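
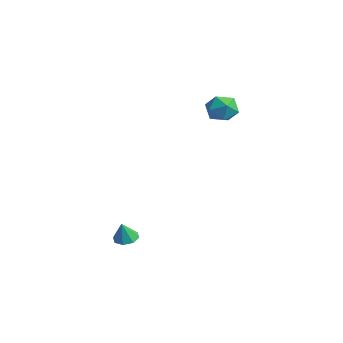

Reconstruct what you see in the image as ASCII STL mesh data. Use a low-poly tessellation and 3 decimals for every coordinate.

solid 
facet normal -0.153 0.280 -0.948
outer loop
vertex -1.361 -2.793 -3.165
vertex -1.774 -3.276 -3.241
vertex -1.821 -2.666 -3.053
endloop
endfacet
facet normal 0.345 0.681 0.645
outer loop
vertex -1.361 -2.793 -3.165
vertex -1.821 -2.666 -3.053
vertex -1.606 -3.584 -2.199
endloop
endfacet
facet normal -0.152 0.280 -0.948
outer loop
vertex -1.821 -2.666 -3.053
vertex -1.774 -3.276 -3.241
vertex -2.253 -2.896 -3.052
endloop
endfacet
facet normal -0.320 0.604 0.730
outer loop
vertex -1.821 -2.666 -3.053
vertex -2.253 -2.896 -3.052
vertex -1.606 -3.584 -2.199
endloop
endfacet
facet normal -0.153 0.279 -0.948
outer loop
vertex -2.253 -2.896 -3.052
vertex -1.774 -3.276 -3.241
vertex -2.405 -3.349 -3.161
endloop
endfacet
facet normal -0.754 0.097 0.650
outer loop
vertex -2.253 -2.896 -3.052
vertex -2.405 -3.349 -3.161
vertex -1.606 -3.584 -2.199
endloop
endfacet
facet normal -0.153 0.280 -0.948
outer loop
vertex -2.405 -3.349 -3.161
vertex -1.774 -3.276 -3.241
vertex -2.187 -3.759 -3.317
endloop
endfacet
facet normal -0.705 -0.547 0.452
outer loop
vertex -2.405 -3.349 -3.161
vertex -2.187 -3.759 -3.317
vertex -1.606 -3.584 -2.199
endloop
endfacet
facet normal -0.154 0.280 -0.948
outer loop
vertex -2.187 -3.759 -3.317
vertex -1.774 -3.276 -3.241
vertex -1.728 -3.886 -3.429
endloop
endfacet
facet normal -0.200 -0.947 0.252
outer loop
vertex -2.187 -3.759 -3.317
vertex -1.728 -3.886 -3.429
vertex -1.606 -3.584 -2.199
endloop
endfacet
facet normal -0.153 0.280 -0.948
outer loop
vertex -1.728 -3.886 -3.429
vertex -1.774 -3.276 -3.241
vertex -1.295 -3.656 -3.431
endloop
endfacet
facet normal 0.463 -0.870 0.168
outer loop
vertex -1.728 -3.886 -3.429
vertex -1.295 -3.656 -3.431
vertex -1.606 -3.584 -2.199
endloop
endfacet
facet normal -0.154 0.280 -0.948
outer loop
vertex -1.295 -3.656 -3.431
vertex -1.774 -3.276 -3.241
vertex -1.143 -3.203 -3.322
endloop
endfacet
facet normal 0.899 -0.361 0.248
outer loop
vertex -1.295 -3.656 -3.431
vertex -1.143 -3.203 -3.322
vertex -1.606 -3.584 -2.199
endloop
endfacet
facet normal -0.154 0.281 -0.947
outer loop
vertex -1.143 -3.203 -3.322
vertex -1.774 -3.276 -3.241
vertex -1.361 -2.793 -3.165
endloop
endfacet
facet normal 0.850 0.281 0.446
outer loop
vertex -1.143 -3.203 -3.322
vertex -1.361 -2.793 -3.165
vertex -1.606 -3.584 -2.199
endloop
endfacet
facet normal 0.403 0.077 0.912
outer loop
vertex -2.985 3.006 4.352
vertex -3.204 2.135 4.522
vertex -2.395 2.338 4.147
endloop
endfacet
facet normal 0.733 0.509 0.451
outer loop
vertex -2.985 3.006 4.352
vertex -2.395 2.338 4.147
vertex -2.52 3.033 3.565
endloop
endfacet
facet normal 0.245 0.953 0.177
outer loop
vertex -2.985 3.006 4.352
vertex -2.52 3.033 3.565
vertex -3.406 3.258 3.58
endloop
endfacet
facet normal -0.386 0.794 0.470
outer loop
vertex -2.985 3.006 4.352
vertex -3.406 3.258 3.58
vertex -3.829 2.703 4.171
endloop
endfacet
facet normal -0.289 0.253 0.923
outer loop
vertex -2.985 3.006 4.352
vertex -3.829 2.703 4.171
vertex -3.204 2.135 4.522
endloop
endfacet
facet normal 0.991 0.110 -0.081
outer loop
vertex -2.52 3.033 3.565
vertex -2.395 2.338 4.147
vertex -2.451 2.177 3.249
endloop
endfacet
facet normal 0.457 -0.591 0.665
outer loop
vertex -2.395 2.338 4.147
vertex -3.204 2.135 4.522
vertex -2.874 1.622 3.84
endloop
endfacet
facet normal -0.662 -0.306 0.684
outer loop
vertex -3.204 2.135 4.522
vertex -3.829 2.703 4.171
vertex -3.76 1.847 3.855
endloop
endfacet
facet normal -0.820 0.570 -0.051
outer loop
vertex -3.829 2.703 4.171
vertex -3.406 3.258 3.58
vertex -3.885 2.542 3.273
endloop
endfacet
facet normal 0.201 0.827 -0.525
outer loop
vertex -3.406 3.258 3.58
vertex -2.52 3.033 3.565
vertex -3.076 2.745 2.898
endloop
endfacet
facet normal 0.386 -0.794 -0.470
outer loop
vertex -3.295 1.874 3.068
vertex -2.451 2.177 3.249
vertex -2.874 1.622 3.84
endloop
endfacet
facet normal -0.245 -0.953 -0.177
outer loop
vertex -3.295 1.874 3.068
vertex -2.874 1.622 3.84
vertex -3.76 1.847 3.855
endloop
endfacet
facet normal -0.733 -0.509 -0.451
outer loop
vertex -3.295 1.874 3.068
vertex -3.76 1.847 3.855
vertex -3.885 2.542 3.273
endloop
endfacet
facet normal -0.403 -0.077 -0.912
outer loop
vertex -3.295 1.874 3.068
vertex -3.885 2.542 3.273
vertex -3.076 2.745 2.898
endloop
endfacet
facet normal 0.289 -0.253 -0.923
outer loop
vertex -3.295 1.874 3.068
vertex -3.076 2.745 2.898
vertex -2.451 2.177 3.249
endloop
endfacet
facet normal 0.820 -0.570 0.051
outer loop
vertex -2.874 1.622 3.84
vertex -2.451 2.177 3.249
vertex -2.395 2.338 4.147
endloop
endfacet
facet normal -0.201 -0.827 0.525
outer loop
vertex -3.76 1.847 3.855
vertex -2.874 1.622 3.84
vertex -3.204 2.135 4.522
endloop
endfacet
facet normal -0.991 -0.110 0.081
outer loop
vertex -3.885 2.542 3.273
vertex -3.76 1.847 3.855
vertex -3.829 2.703 4.171
endloop
endfacet
facet normal -0.457 0.591 -0.665
outer loop
vertex -3.076 2.745 2.898
vertex -3.885 2.542 3.273
vertex -3.406 3.258 3.58
endloop
endfacet
facet normal 0.662 0.306 -0.684
outer loop
vertex -2.451 2.177 3.249
vertex -3.076 2.745 2.898
vertex -2.52 3.033 3.565
endloop
endfacet

endsolid


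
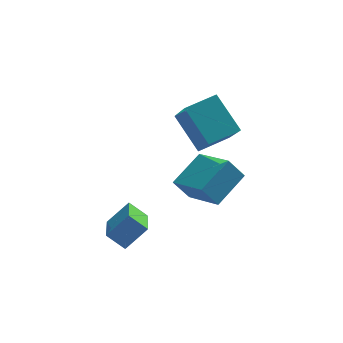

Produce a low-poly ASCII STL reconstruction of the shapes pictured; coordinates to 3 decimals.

solid 
facet normal -0.725 0.275 0.631
outer loop
vertex 0.199 -4.416 1.365
vertex 0.273 -2.904 0.79
vertex -0.584 -4.677 0.579
endloop
endfacet
facet normal -0.045 -0.934 0.355
outer loop
vertex 0.047 -4.916 0.03
vertex 0.199 -4.416 1.365
vertex -0.584 -4.677 0.579
endloop
endfacet
facet normal -0.725 0.275 0.631
outer loop
vertex -0.584 -4.677 0.579
vertex 0.273 -2.904 0.79
vertex -0.51 -3.164 0.004
endloop
endfacet
facet normal -0.687 -0.229 -0.690
outer loop
vertex -0.51 -3.164 0.004
vertex 0.047 -4.916 0.03
vertex -0.584 -4.677 0.579
endloop
endfacet
facet normal 0.687 0.229 0.690
outer loop
vertex 0.199 -4.416 1.365
vertex 0.904 -3.143 0.241
vertex 0.273 -2.904 0.79
endloop
endfacet
facet normal -0.046 -0.934 0.355
outer loop
vertex 0.83 -4.656 0.816
vertex 0.199 -4.416 1.365
vertex 0.047 -4.916 0.03
endloop
endfacet
facet normal 0.687 0.229 0.690
outer loop
vertex 0.83 -4.656 0.816
vertex 0.904 -3.143 0.241
vertex 0.199 -4.416 1.365
endloop
endfacet
facet normal 0.046 0.934 -0.354
outer loop
vertex 0.273 -2.904 0.79
vertex 0.904 -3.143 0.241
vertex -0.51 -3.164 0.004
endloop
endfacet
facet normal -0.687 -0.229 -0.690
outer loop
vertex 0.121 -3.404 -0.545
vertex 0.047 -4.916 0.03
vertex -0.51 -3.164 0.004
endloop
endfacet
facet normal 0.046 0.934 -0.356
outer loop
vertex -0.51 -3.164 0.004
vertex 0.904 -3.143 0.241
vertex 0.121 -3.404 -0.545
endloop
endfacet
facet normal 0.725 -0.276 -0.631
outer loop
vertex 0.121 -3.404 -0.545
vertex 0.83 -4.656 0.816
vertex 0.047 -4.916 0.03
endloop
endfacet
facet normal 0.725 -0.275 -0.631
outer loop
vertex 0.904 -3.143 0.241
vertex 0.83 -4.656 0.816
vertex 0.121 -3.404 -0.545
endloop
endfacet
facet normal -0.438 0.611 0.659
outer loop
vertex 2.274 -1.779 4.826
vertex 3.421 -1.26 5.108
vertex 2.025 -0.49 3.466
endloop
endfacet
facet normal -0.889 -0.402 -0.219
outer loop
vertex 2.779 -1.54 2.332
vertex 2.274 -1.779 4.826
vertex 2.025 -0.49 3.466
endloop
endfacet
facet normal -0.438 0.611 0.659
outer loop
vertex 2.025 -0.49 3.466
vertex 3.421 -1.26 5.108
vertex 3.172 0.029 3.748
endloop
endfacet
facet normal -0.132 0.682 -0.719
outer loop
vertex 3.172 0.029 3.748
vertex 2.779 -1.54 2.332
vertex 2.025 -0.49 3.466
endloop
endfacet
facet normal 0.132 -0.682 0.719
outer loop
vertex 2.274 -1.779 4.826
vertex 4.175 -2.31 3.974
vertex 3.421 -1.26 5.108
endloop
endfacet
facet normal -0.889 -0.402 -0.219
outer loop
vertex 3.028 -2.829 3.692
vertex 2.274 -1.779 4.826
vertex 2.779 -1.54 2.332
endloop
endfacet
facet normal 0.132 -0.682 0.719
outer loop
vertex 3.028 -2.829 3.692
vertex 4.175 -2.31 3.974
vertex 2.274 -1.779 4.826
endloop
endfacet
facet normal 0.889 0.402 0.219
outer loop
vertex 3.421 -1.26 5.108
vertex 4.175 -2.31 3.974
vertex 3.172 0.029 3.748
endloop
endfacet
facet normal -0.132 0.682 -0.719
outer loop
vertex 3.926 -1.021 2.614
vertex 2.779 -1.54 2.332
vertex 3.172 0.029 3.748
endloop
endfacet
facet normal 0.889 0.402 0.219
outer loop
vertex 3.172 0.029 3.748
vertex 4.175 -2.31 3.974
vertex 3.926 -1.021 2.614
endloop
endfacet
facet normal 0.438 -0.611 -0.659
outer loop
vertex 3.926 -1.021 2.614
vertex 3.028 -2.829 3.692
vertex 2.779 -1.54 2.332
endloop
endfacet
facet normal 0.438 -0.611 -0.659
outer loop
vertex 4.175 -2.31 3.974
vertex 3.028 -2.829 3.692
vertex 3.926 -1.021 2.614
endloop
endfacet
facet normal -0.571 0.008 0.821
outer loop
vertex 2.849 -2.264 0.805
vertex 3.88 -1.234 1.512
vertex 1.931 -0.898 0.153
endloop
endfacet
facet normal -0.636 -0.636 -0.437
outer loop
vertex 2.52 -0.906 -0.692
vertex 2.849 -2.264 0.805
vertex 1.931 -0.898 0.153
endloop
endfacet
facet normal -0.571 0.008 0.821
outer loop
vertex 1.931 -0.898 0.153
vertex 3.88 -1.234 1.512
vertex 2.962 0.132 0.86
endloop
endfacet
facet normal -0.518 0.772 -0.369
outer loop
vertex 2.962 0.132 0.86
vertex 2.52 -0.906 -0.692
vertex 1.931 -0.898 0.153
endloop
endfacet
facet normal 0.518 -0.772 0.369
outer loop
vertex 2.849 -2.264 0.805
vertex 4.469 -1.242 0.667
vertex 3.88 -1.234 1.512
endloop
endfacet
facet normal -0.636 -0.636 -0.437
outer loop
vertex 3.438 -2.272 -0.04
vertex 2.849 -2.264 0.805
vertex 2.52 -0.906 -0.692
endloop
endfacet
facet normal 0.518 -0.772 0.369
outer loop
vertex 3.438 -2.272 -0.04
vertex 4.469 -1.242 0.667
vertex 2.849 -2.264 0.805
endloop
endfacet
facet normal 0.636 0.636 0.437
outer loop
vertex 3.88 -1.234 1.512
vertex 4.469 -1.242 0.667
vertex 2.962 0.132 0.86
endloop
endfacet
facet normal -0.518 0.772 -0.369
outer loop
vertex 3.551 0.124 0.015
vertex 2.52 -0.906 -0.692
vertex 2.962 0.132 0.86
endloop
endfacet
facet normal 0.636 0.636 0.437
outer loop
vertex 2.962 0.132 0.86
vertex 4.469 -1.242 0.667
vertex 3.551 0.124 0.015
endloop
endfacet
facet normal 0.571 -0.008 -0.821
outer loop
vertex 3.551 0.124 0.015
vertex 3.438 -2.272 -0.04
vertex 2.52 -0.906 -0.692
endloop
endfacet
facet normal 0.571 -0.008 -0.821
outer loop
vertex 4.469 -1.242 0.667
vertex 3.438 -2.272 -0.04
vertex 3.551 0.124 0.015
endloop
endfacet

endsolid


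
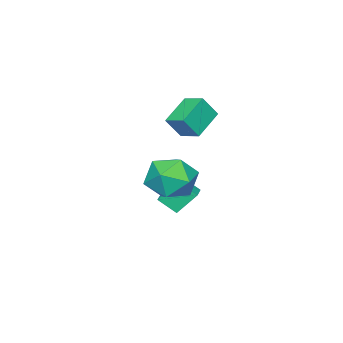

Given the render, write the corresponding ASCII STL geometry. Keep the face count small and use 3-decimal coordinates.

solid 
facet normal -0.315 0.935 -0.165
outer loop
vertex -0.324 2.504 -0.819
vertex -0.947 2.477 0.217
vertex 0.199 2.862 0.211
endloop
endfacet
facet normal 0.328 0.828 -0.455
outer loop
vertex -0.324 2.504 -0.819
vertex 0.199 2.862 0.211
vertex 0.816 2.184 -0.578
endloop
endfacet
facet normal 0.275 0.288 -0.917
outer loop
vertex -0.324 2.504 -0.819
vertex 0.816 2.184 -0.578
vertex 0.052 1.38 -1.059
endloop
endfacet
facet normal -0.401 0.061 -0.914
outer loop
vertex -0.324 2.504 -0.819
vertex 0.052 1.38 -1.059
vertex -1.038 1.562 -0.568
endloop
endfacet
facet normal -0.766 0.461 -0.448
outer loop
vertex -0.324 2.504 -0.819
vertex -1.038 1.562 -0.568
vertex -0.947 2.477 0.217
endloop
endfacet
facet normal 0.775 0.628 0.066
outer loop
vertex 0.816 2.184 -0.578
vertex 0.199 2.862 0.211
vertex 0.898 1.958 0.608
endloop
endfacet
facet normal -0.267 0.802 0.535
outer loop
vertex 0.199 2.862 0.211
vertex -0.947 2.477 0.217
vertex -0.192 2.14 1.099
endloop
endfacet
facet normal -0.997 0.034 0.075
outer loop
vertex -0.947 2.477 0.217
vertex -1.038 1.562 -0.568
vertex -0.956 1.336 0.618
endloop
endfacet
facet normal -0.407 -0.613 -0.677
outer loop
vertex -1.038 1.562 -0.568
vertex 0.052 1.38 -1.059
vertex -0.339 0.658 -0.171
endloop
endfacet
facet normal 0.688 -0.245 -0.683
outer loop
vertex 0.052 1.38 -1.059
vertex 0.816 2.184 -0.578
vertex 0.807 1.043 -0.177
endloop
endfacet
facet normal 0.401 -0.061 0.914
outer loop
vertex 0.184 1.016 0.859
vertex 0.898 1.958 0.608
vertex -0.192 2.14 1.099
endloop
endfacet
facet normal -0.275 -0.288 0.917
outer loop
vertex 0.184 1.016 0.859
vertex -0.192 2.14 1.099
vertex -0.956 1.336 0.618
endloop
endfacet
facet normal -0.328 -0.828 0.455
outer loop
vertex 0.184 1.016 0.859
vertex -0.956 1.336 0.618
vertex -0.339 0.658 -0.171
endloop
endfacet
facet normal 0.315 -0.935 0.165
outer loop
vertex 0.184 1.016 0.859
vertex -0.339 0.658 -0.171
vertex 0.807 1.043 -0.177
endloop
endfacet
facet normal 0.766 -0.461 0.448
outer loop
vertex 0.184 1.016 0.859
vertex 0.807 1.043 -0.177
vertex 0.898 1.958 0.608
endloop
endfacet
facet normal 0.407 0.613 0.677
outer loop
vertex -0.192 2.14 1.099
vertex 0.898 1.958 0.608
vertex 0.199 2.862 0.211
endloop
endfacet
facet normal -0.688 0.245 0.683
outer loop
vertex -0.956 1.336 0.618
vertex -0.192 2.14 1.099
vertex -0.947 2.477 0.217
endloop
endfacet
facet normal -0.775 -0.628 -0.066
outer loop
vertex -0.339 0.658 -0.171
vertex -0.956 1.336 0.618
vertex -1.038 1.562 -0.568
endloop
endfacet
facet normal 0.267 -0.802 -0.535
outer loop
vertex 0.807 1.043 -0.177
vertex -0.339 0.658 -0.171
vertex 0.052 1.38 -1.059
endloop
endfacet
facet normal 0.997 -0.034 -0.075
outer loop
vertex 0.898 1.958 0.608
vertex 0.807 1.043 -0.177
vertex 0.816 2.184 -0.578
endloop
endfacet
facet normal -0.483 0.303 -0.821
outer loop
vertex -3.794 0.427 2.01
vertex -3.658 1.447 2.306
vertex -2.417 0.473 1.217
endloop
endfacet
facet normal -0.127 -0.953 -0.276
outer loop
vertex -1.842 0.113 2.194
vertex -3.794 0.427 2.01
vertex -2.417 0.473 1.217
endloop
endfacet
facet normal -0.484 0.302 -0.821
outer loop
vertex -2.417 0.473 1.217
vertex -3.658 1.447 2.306
vertex -2.281 1.493 1.512
endloop
endfacet
facet normal 0.866 0.029 -0.499
outer loop
vertex -2.281 1.493 1.512
vertex -1.842 0.113 2.194
vertex -2.417 0.473 1.217
endloop
endfacet
facet normal -0.866 -0.029 0.499
outer loop
vertex -3.794 0.427 2.01
vertex -3.083 1.087 3.283
vertex -3.658 1.447 2.306
endloop
endfacet
facet normal -0.127 -0.953 -0.276
outer loop
vertex -3.219 0.067 2.988
vertex -3.794 0.427 2.01
vertex -1.842 0.113 2.194
endloop
endfacet
facet normal -0.866 -0.029 0.499
outer loop
vertex -3.219 0.067 2.988
vertex -3.083 1.087 3.283
vertex -3.794 0.427 2.01
endloop
endfacet
facet normal 0.127 0.953 0.276
outer loop
vertex -3.658 1.447 2.306
vertex -3.083 1.087 3.283
vertex -2.281 1.493 1.512
endloop
endfacet
facet normal 0.866 0.029 -0.499
outer loop
vertex -1.706 1.133 2.49
vertex -1.842 0.113 2.194
vertex -2.281 1.493 1.512
endloop
endfacet
facet normal 0.127 0.953 0.276
outer loop
vertex -2.281 1.493 1.512
vertex -3.083 1.087 3.283
vertex -1.706 1.133 2.49
endloop
endfacet
facet normal 0.484 -0.303 0.821
outer loop
vertex -1.706 1.133 2.49
vertex -3.219 0.067 2.988
vertex -1.842 0.113 2.194
endloop
endfacet
facet normal 0.483 -0.302 0.822
outer loop
vertex -3.083 1.087 3.283
vertex -3.219 0.067 2.988
vertex -1.706 1.133 2.49
endloop
endfacet
facet normal -0.852 -0.490 -0.186
outer loop
vertex -3.034 -1.038 -2.85
vertex -3.622 -0.398 -1.844
vertex -3.335 -0.261 -3.521
endloop
endfacet
facet normal 0.443 -0.482 -0.756
outer loop
vertex -2.398 0.278 -3.316
vertex -3.034 -1.038 -2.85
vertex -3.335 -0.261 -3.521
endloop
endfacet
facet normal -0.852 -0.490 -0.186
outer loop
vertex -3.335 -0.261 -3.521
vertex -3.622 -0.398 -1.844
vertex -3.923 0.38 -2.514
endloop
endfacet
facet normal -0.281 0.727 -0.627
outer loop
vertex -3.923 0.38 -2.514
vertex -2.398 0.278 -3.316
vertex -3.335 -0.261 -3.521
endloop
endfacet
facet normal 0.281 -0.727 0.627
outer loop
vertex -3.034 -1.038 -2.85
vertex -2.685 0.141 -1.639
vertex -3.622 -0.398 -1.844
endloop
endfacet
facet normal 0.441 -0.481 -0.757
outer loop
vertex -2.097 -0.5 -2.646
vertex -3.034 -1.038 -2.85
vertex -2.398 0.278 -3.316
endloop
endfacet
facet normal 0.281 -0.727 0.627
outer loop
vertex -2.097 -0.5 -2.646
vertex -2.685 0.141 -1.639
vertex -3.034 -1.038 -2.85
endloop
endfacet
facet normal -0.442 0.481 0.757
outer loop
vertex -3.622 -0.398 -1.844
vertex -2.685 0.141 -1.639
vertex -3.923 0.38 -2.514
endloop
endfacet
facet normal -0.281 0.727 -0.627
outer loop
vertex -2.986 0.918 -2.31
vertex -2.398 0.278 -3.316
vertex -3.923 0.38 -2.514
endloop
endfacet
facet normal -0.442 0.482 0.757
outer loop
vertex -3.923 0.38 -2.514
vertex -2.685 0.141 -1.639
vertex -2.986 0.918 -2.31
endloop
endfacet
facet normal 0.852 0.490 0.186
outer loop
vertex -2.986 0.918 -2.31
vertex -2.097 -0.5 -2.646
vertex -2.398 0.278 -3.316
endloop
endfacet
facet normal 0.852 0.490 0.185
outer loop
vertex -2.685 0.141 -1.639
vertex -2.097 -0.5 -2.646
vertex -2.986 0.918 -2.31
endloop
endfacet

endsolid


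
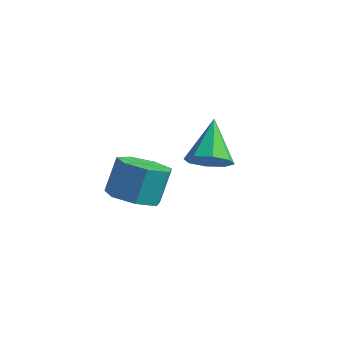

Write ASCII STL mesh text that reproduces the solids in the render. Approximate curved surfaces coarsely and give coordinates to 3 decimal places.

solid 
facet normal 0.001 -0.459 -0.889
outer loop
vertex 0.51 2.222 -4.525
vertex -0.579 2.201 -4.515
vertex 0.082 2.971 -4.912
endloop
endfacet
facet normal 0.892 0.403 -0.207
outer loop
vertex 0.51 2.222 -4.525
vertex 0.082 2.971 -4.912
vertex 0.509 2.96 -3.094
endloop
endfacet
facet normal 0.892 0.403 -0.207
outer loop
vertex 0.509 2.96 -3.094
vertex 0.082 2.971 -4.912
vertex 0.081 3.709 -3.481
endloop
endfacet
facet normal -0.001 0.458 0.889
outer loop
vertex 0.509 2.96 -3.094
vertex 0.081 3.709 -3.481
vertex -0.581 2.939 -3.085
endloop
endfacet
facet normal 0.000 -0.458 -0.889
outer loop
vertex 0.082 2.971 -4.912
vertex -0.579 2.201 -4.515
vertex -0.844 3.141 -5.0
endloop
endfacet
facet normal 0.202 0.870 -0.449
outer loop
vertex 0.082 2.971 -4.912
vertex -0.844 3.141 -5.0
vertex 0.081 3.709 -3.481
endloop
endfacet
facet normal 0.202 0.870 -0.449
outer loop
vertex 0.081 3.709 -3.481
vertex -0.844 3.141 -5.0
vertex -0.845 3.879 -3.569
endloop
endfacet
facet normal -0.000 0.458 0.889
outer loop
vertex 0.081 3.709 -3.481
vertex -0.845 3.879 -3.569
vertex -0.581 2.939 -3.085
endloop
endfacet
facet normal 0.001 -0.458 -0.889
outer loop
vertex -0.844 3.141 -5.0
vertex -0.579 2.201 -4.515
vertex -1.571 2.603 -4.723
endloop
endfacet
facet normal -0.640 0.683 -0.353
outer loop
vertex -0.844 3.141 -5.0
vertex -1.571 2.603 -4.723
vertex -0.845 3.879 -3.569
endloop
endfacet
facet normal -0.640 0.683 -0.353
outer loop
vertex -0.845 3.879 -3.569
vertex -1.571 2.603 -4.723
vertex -1.572 3.341 -3.292
endloop
endfacet
facet normal -0.000 0.458 0.889
outer loop
vertex -0.845 3.879 -3.569
vertex -1.572 3.341 -3.292
vertex -0.581 2.939 -3.085
endloop
endfacet
facet normal 0.001 -0.458 -0.889
outer loop
vertex -1.571 2.603 -4.723
vertex -0.579 2.201 -4.515
vertex -1.551 1.762 -4.29
endloop
endfacet
facet normal -1.000 -0.019 0.009
outer loop
vertex -1.571 2.603 -4.723
vertex -1.551 1.762 -4.29
vertex -1.572 3.341 -3.292
endloop
endfacet
facet normal -1.000 -0.019 0.009
outer loop
vertex -1.572 3.341 -3.292
vertex -1.551 1.762 -4.29
vertex -1.552 2.5 -2.859
endloop
endfacet
facet normal -0.000 0.458 0.889
outer loop
vertex -1.572 3.341 -3.292
vertex -1.552 2.5 -2.859
vertex -0.581 2.939 -3.085
endloop
endfacet
facet normal 0.001 -0.458 -0.889
outer loop
vertex -1.551 1.762 -4.29
vertex -0.579 2.201 -4.515
vertex -0.8 1.252 -4.026
endloop
endfacet
facet normal -0.607 -0.706 0.364
outer loop
vertex -1.551 1.762 -4.29
vertex -0.8 1.252 -4.026
vertex -1.552 2.5 -2.859
endloop
endfacet
facet normal -0.607 -0.706 0.364
outer loop
vertex -1.552 2.5 -2.859
vertex -0.8 1.252 -4.026
vertex -0.801 1.99 -2.595
endloop
endfacet
facet normal -0.001 0.459 0.888
outer loop
vertex -1.552 2.5 -2.859
vertex -0.801 1.99 -2.595
vertex -0.581 2.939 -3.085
endloop
endfacet
facet normal 0.001 -0.458 -0.889
outer loop
vertex -0.8 1.252 -4.026
vertex -0.579 2.201 -4.515
vertex 0.118 1.457 -4.131
endloop
endfacet
facet normal 0.243 -0.862 0.445
outer loop
vertex -0.8 1.252 -4.026
vertex 0.118 1.457 -4.131
vertex -0.801 1.99 -2.595
endloop
endfacet
facet normal 0.243 -0.862 0.445
outer loop
vertex -0.801 1.99 -2.595
vertex 0.118 1.457 -4.131
vertex 0.117 2.195 -2.7
endloop
endfacet
facet normal -0.001 0.459 0.888
outer loop
vertex -0.801 1.99 -2.595
vertex 0.117 2.195 -2.7
vertex -0.581 2.939 -3.085
endloop
endfacet
facet normal 0.001 -0.458 -0.889
outer loop
vertex 0.118 1.457 -4.131
vertex -0.579 2.201 -4.515
vertex 0.51 2.222 -4.525
endloop
endfacet
facet normal 0.910 -0.368 0.191
outer loop
vertex 0.118 1.457 -4.131
vertex 0.51 2.222 -4.525
vertex 0.117 2.195 -2.7
endloop
endfacet
facet normal 0.910 -0.368 0.191
outer loop
vertex 0.117 2.195 -2.7
vertex 0.51 2.222 -4.525
vertex 0.509 2.96 -3.094
endloop
endfacet
facet normal -0.001 0.458 0.889
outer loop
vertex 0.117 2.195 -2.7
vertex 0.509 2.96 -3.094
vertex -0.581 2.939 -3.085
endloop
endfacet
facet normal 0.363 -0.651 -0.667
outer loop
vertex 4.028 0.773 0.336
vertex 3.585 1.182 -0.304
vertex 4.386 1.266 0.05
endloop
endfacet
facet normal 0.561 0.071 0.825
outer loop
vertex 4.028 0.773 0.336
vertex 4.386 1.266 0.05
vertex 2.895 2.418 0.964
endloop
endfacet
facet normal 0.363 -0.649 -0.668
outer loop
vertex 4.386 1.266 0.05
vertex 3.585 1.182 -0.304
vertex 4.275 1.711 -0.443
endloop
endfacet
facet normal 0.700 0.601 0.385
outer loop
vertex 4.386 1.266 0.05
vertex 4.275 1.711 -0.443
vertex 2.895 2.418 0.964
endloop
endfacet
facet normal 0.363 -0.649 -0.668
outer loop
vertex 4.275 1.711 -0.443
vertex 3.585 1.182 -0.304
vertex 3.759 1.846 -0.855
endloop
endfacet
facet normal 0.346 0.930 -0.128
outer loop
vertex 4.275 1.711 -0.443
vertex 3.759 1.846 -0.855
vertex 2.895 2.418 0.964
endloop
endfacet
facet normal 0.364 -0.649 -0.668
outer loop
vertex 3.759 1.846 -0.855
vertex 3.585 1.182 -0.304
vertex 3.142 1.592 -0.944
endloop
endfacet
facet normal -0.296 0.862 -0.412
outer loop
vertex 3.759 1.846 -0.855
vertex 3.142 1.592 -0.944
vertex 2.895 2.418 0.964
endloop
endfacet
facet normal 0.363 -0.650 -0.668
outer loop
vertex 3.142 1.592 -0.944
vertex 3.585 1.182 -0.304
vertex 2.784 1.098 -0.658
endloop
endfacet
facet normal -0.847 0.440 -0.300
outer loop
vertex 3.142 1.592 -0.944
vertex 2.784 1.098 -0.658
vertex 2.895 2.418 0.964
endloop
endfacet
facet normal 0.363 -0.650 -0.667
outer loop
vertex 2.784 1.098 -0.658
vertex 3.585 1.182 -0.304
vertex 2.895 0.654 -0.165
endloop
endfacet
facet normal -0.986 -0.090 0.141
outer loop
vertex 2.784 1.098 -0.658
vertex 2.895 0.654 -0.165
vertex 2.895 2.418 0.964
endloop
endfacet
facet normal 0.363 -0.650 -0.668
outer loop
vertex 2.895 0.654 -0.165
vertex 3.585 1.182 -0.304
vertex 3.411 0.519 0.247
endloop
endfacet
facet normal -0.631 -0.418 0.653
outer loop
vertex 2.895 0.654 -0.165
vertex 3.411 0.519 0.247
vertex 2.895 2.418 0.964
endloop
endfacet
facet normal 0.364 -0.650 -0.667
outer loop
vertex 3.411 0.519 0.247
vertex 3.585 1.182 -0.304
vertex 4.028 0.773 0.336
endloop
endfacet
facet normal 0.009 -0.351 0.936
outer loop
vertex 3.411 0.519 0.247
vertex 4.028 0.773 0.336
vertex 2.895 2.418 0.964
endloop
endfacet

endsolid


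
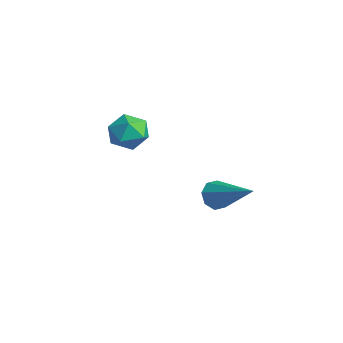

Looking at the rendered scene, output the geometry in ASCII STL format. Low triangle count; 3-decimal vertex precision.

solid 
facet normal -0.828 -0.272 -0.490
outer loop
vertex -1.779 -0.572 -1.349
vertex -1.987 -0.777 -0.883
vertex -2.001 -0.287 -1.132
endloop
endfacet
facet normal 0.415 0.733 -0.538
outer loop
vertex -1.779 -0.572 -1.349
vertex -2.001 -0.287 -1.132
vertex -0.553 -0.303 -0.037
endloop
endfacet
facet normal -0.828 -0.273 -0.490
outer loop
vertex -2.001 -0.287 -1.132
vertex -1.987 -0.777 -0.883
vertex -2.215 -0.29 -0.769
endloop
endfacet
facet normal 0.003 1.000 0.010
outer loop
vertex -2.001 -0.287 -1.132
vertex -2.215 -0.29 -0.769
vertex -0.553 -0.303 -0.037
endloop
endfacet
facet normal -0.829 -0.274 -0.488
outer loop
vertex -2.215 -0.29 -0.769
vertex -1.987 -0.777 -0.883
vertex -2.294 -0.578 -0.473
endloop
endfacet
facet normal -0.273 0.725 0.632
outer loop
vertex -2.215 -0.29 -0.769
vertex -2.294 -0.578 -0.473
vertex -0.553 -0.303 -0.037
endloop
endfacet
facet normal -0.829 -0.274 -0.488
outer loop
vertex -2.294 -0.578 -0.473
vertex -1.987 -0.777 -0.883
vertex -2.194 -0.982 -0.416
endloop
endfacet
facet normal -0.253 0.073 0.965
outer loop
vertex -2.294 -0.578 -0.473
vertex -2.194 -0.982 -0.416
vertex -0.553 -0.303 -0.037
endloop
endfacet
facet normal -0.829 -0.274 -0.488
outer loop
vertex -2.194 -0.982 -0.416
vertex -1.987 -0.777 -0.883
vertex -1.972 -1.267 -0.633
endloop
endfacet
facet normal 0.052 -0.579 0.814
outer loop
vertex -2.194 -0.982 -0.416
vertex -1.972 -1.267 -0.633
vertex -0.553 -0.303 -0.037
endloop
endfacet
facet normal -0.828 -0.275 -0.489
outer loop
vertex -1.972 -1.267 -0.633
vertex -1.987 -0.777 -0.883
vertex -1.758 -1.265 -0.996
endloop
endfacet
facet normal 0.462 -0.846 0.268
outer loop
vertex -1.972 -1.267 -0.633
vertex -1.758 -1.265 -0.996
vertex -0.553 -0.303 -0.037
endloop
endfacet
facet normal -0.828 -0.275 -0.489
outer loop
vertex -1.758 -1.265 -0.996
vertex -1.987 -0.777 -0.883
vertex -1.679 -0.977 -1.292
endloop
endfacet
facet normal 0.740 -0.570 -0.357
outer loop
vertex -1.758 -1.265 -0.996
vertex -1.679 -0.977 -1.292
vertex -0.553 -0.303 -0.037
endloop
endfacet
facet normal -0.828 -0.273 -0.490
outer loop
vertex -1.679 -0.977 -1.292
vertex -1.987 -0.777 -0.883
vertex -1.779 -0.572 -1.349
endloop
endfacet
facet normal 0.720 0.081 -0.689
outer loop
vertex -1.679 -0.977 -1.292
vertex -1.779 -0.572 -1.349
vertex -0.553 -0.303 -0.037
endloop
endfacet
facet normal -0.133 0.986 0.100
outer loop
vertex -1.218 -3.318 2.633
vertex -1.803 -3.429 2.947
vertex -1.233 -3.388 3.302
endloop
endfacet
facet normal 0.560 0.822 0.099
outer loop
vertex -1.218 -3.318 2.633
vertex -1.233 -3.388 3.302
vertex -0.743 -3.679 2.944
endloop
endfacet
facet normal 0.706 0.485 -0.516
outer loop
vertex -1.218 -3.318 2.633
vertex -0.743 -3.679 2.944
vertex -1.011 -3.901 2.368
endloop
endfacet
facet normal 0.102 0.441 -0.892
outer loop
vertex -1.218 -3.318 2.633
vertex -1.011 -3.901 2.368
vertex -1.666 -3.746 2.37
endloop
endfacet
facet normal -0.417 0.751 -0.512
outer loop
vertex -1.218 -3.318 2.633
vertex -1.666 -3.746 2.37
vertex -1.803 -3.429 2.947
endloop
endfacet
facet normal 0.681 0.366 0.634
outer loop
vertex -0.743 -3.679 2.944
vertex -1.233 -3.388 3.302
vertex -1.034 -4.014 3.45
endloop
endfacet
facet normal -0.442 0.631 0.637
outer loop
vertex -1.233 -3.388 3.302
vertex -1.803 -3.429 2.947
vertex -1.689 -3.859 3.452
endloop
endfacet
facet normal -0.902 0.251 -0.352
outer loop
vertex -1.803 -3.429 2.947
vertex -1.666 -3.746 2.37
vertex -1.957 -4.081 2.876
endloop
endfacet
facet normal -0.062 -0.248 -0.967
outer loop
vertex -1.666 -3.746 2.37
vertex -1.011 -3.901 2.368
vertex -1.467 -4.372 2.518
endloop
endfacet
facet normal 0.917 -0.178 -0.358
outer loop
vertex -1.011 -3.901 2.368
vertex -0.743 -3.679 2.944
vertex -0.897 -4.331 2.873
endloop
endfacet
facet normal -0.102 -0.441 0.892
outer loop
vertex -1.482 -4.442 3.187
vertex -1.034 -4.014 3.45
vertex -1.689 -3.859 3.452
endloop
endfacet
facet normal -0.706 -0.485 0.516
outer loop
vertex -1.482 -4.442 3.187
vertex -1.689 -3.859 3.452
vertex -1.957 -4.081 2.876
endloop
endfacet
facet normal -0.560 -0.822 -0.099
outer loop
vertex -1.482 -4.442 3.187
vertex -1.957 -4.081 2.876
vertex -1.467 -4.372 2.518
endloop
endfacet
facet normal 0.133 -0.986 -0.100
outer loop
vertex -1.482 -4.442 3.187
vertex -1.467 -4.372 2.518
vertex -0.897 -4.331 2.873
endloop
endfacet
facet normal 0.417 -0.751 0.512
outer loop
vertex -1.482 -4.442 3.187
vertex -0.897 -4.331 2.873
vertex -1.034 -4.014 3.45
endloop
endfacet
facet normal 0.062 0.248 0.967
outer loop
vertex -1.689 -3.859 3.452
vertex -1.034 -4.014 3.45
vertex -1.233 -3.388 3.302
endloop
endfacet
facet normal -0.917 0.178 0.358
outer loop
vertex -1.957 -4.081 2.876
vertex -1.689 -3.859 3.452
vertex -1.803 -3.429 2.947
endloop
endfacet
facet normal -0.681 -0.366 -0.634
outer loop
vertex -1.467 -4.372 2.518
vertex -1.957 -4.081 2.876
vertex -1.666 -3.746 2.37
endloop
endfacet
facet normal 0.442 -0.631 -0.637
outer loop
vertex -0.897 -4.331 2.873
vertex -1.467 -4.372 2.518
vertex -1.011 -3.901 2.368
endloop
endfacet
facet normal 0.902 -0.251 0.352
outer loop
vertex -1.034 -4.014 3.45
vertex -0.897 -4.331 2.873
vertex -0.743 -3.679 2.944
endloop
endfacet

endsolid


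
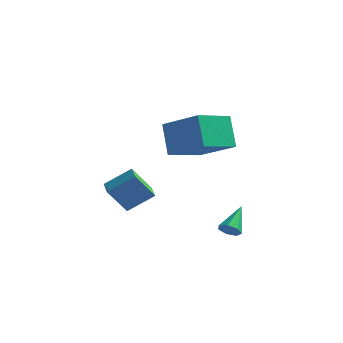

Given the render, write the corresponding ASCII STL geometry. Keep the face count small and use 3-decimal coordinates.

solid 
facet normal 0.016 -0.830 -0.557
outer loop
vertex 3.74 2.838 -2.123
vertex 3.293 3.001 -2.379
vertex 3.809 3.097 -2.507
endloop
endfacet
facet normal 0.938 0.185 0.293
outer loop
vertex 3.74 2.838 -2.123
vertex 3.809 3.097 -2.507
vertex 3.267 4.279 -1.521
endloop
endfacet
facet normal 0.016 -0.830 -0.557
outer loop
vertex 3.809 3.097 -2.507
vertex 3.293 3.001 -2.379
vertex 3.49 3.284 -2.795
endloop
endfacet
facet normal 0.693 0.622 -0.364
outer loop
vertex 3.809 3.097 -2.507
vertex 3.49 3.284 -2.795
vertex 3.267 4.279 -1.521
endloop
endfacet
facet normal 0.018 -0.831 -0.556
outer loop
vertex 3.49 3.284 -2.795
vertex 3.293 3.001 -2.379
vertex 3.023 3.257 -2.77
endloop
endfacet
facet normal -0.078 0.779 -0.622
outer loop
vertex 3.49 3.284 -2.795
vertex 3.023 3.257 -2.77
vertex 3.267 4.279 -1.521
endloop
endfacet
facet normal 0.017 -0.831 -0.556
outer loop
vertex 3.023 3.257 -2.77
vertex 3.293 3.001 -2.379
vertex 2.759 3.038 -2.451
endloop
endfacet
facet normal -0.792 0.539 -0.286
outer loop
vertex 3.023 3.257 -2.77
vertex 2.759 3.038 -2.451
vertex 3.267 4.279 -1.521
endloop
endfacet
facet normal 0.018 -0.830 -0.558
outer loop
vertex 2.759 3.038 -2.451
vertex 3.293 3.001 -2.379
vertex 2.898 2.79 -2.078
endloop
endfacet
facet normal -0.916 0.079 0.394
outer loop
vertex 2.759 3.038 -2.451
vertex 2.898 2.79 -2.078
vertex 3.267 4.279 -1.521
endloop
endfacet
facet normal 0.018 -0.829 -0.558
outer loop
vertex 2.898 2.79 -2.078
vertex 3.293 3.001 -2.379
vertex 3.334 2.701 -1.932
endloop
endfacet
facet normal -0.353 -0.250 0.902
outer loop
vertex 2.898 2.79 -2.078
vertex 3.334 2.701 -1.932
vertex 3.267 4.279 -1.521
endloop
endfacet
facet normal 0.017 -0.829 -0.558
outer loop
vertex 3.334 2.701 -1.932
vertex 3.293 3.001 -2.379
vertex 3.74 2.838 -2.123
endloop
endfacet
facet normal 0.472 -0.203 0.858
outer loop
vertex 3.334 2.701 -1.932
vertex 3.74 2.838 -2.123
vertex 3.267 4.279 -1.521
endloop
endfacet
facet normal -0.676 -0.469 -0.569
outer loop
vertex -1.883 1.823 -0.683
vertex -2.435 2.571 -0.644
vertex -1.218 2.379 -1.932
endloop
endfacet
facet normal 0.594 -0.804 -0.042
outer loop
vertex -0.225 3.069 -1.096
vertex -1.883 1.823 -0.683
vertex -1.218 2.379 -1.932
endloop
endfacet
facet normal -0.676 -0.469 -0.569
outer loop
vertex -1.218 2.379 -1.932
vertex -2.435 2.571 -0.644
vertex -1.77 3.127 -1.893
endloop
endfacet
facet normal 0.438 0.366 -0.821
outer loop
vertex -1.77 3.127 -1.893
vertex -0.225 3.069 -1.096
vertex -1.218 2.379 -1.932
endloop
endfacet
facet normal -0.438 -0.366 0.821
outer loop
vertex -1.883 1.823 -0.683
vertex -1.442 3.261 0.192
vertex -2.435 2.571 -0.644
endloop
endfacet
facet normal 0.594 -0.804 -0.042
outer loop
vertex -0.89 2.513 0.153
vertex -1.883 1.823 -0.683
vertex -0.225 3.069 -1.096
endloop
endfacet
facet normal -0.438 -0.366 0.821
outer loop
vertex -0.89 2.513 0.153
vertex -1.442 3.261 0.192
vertex -1.883 1.823 -0.683
endloop
endfacet
facet normal -0.594 0.804 0.042
outer loop
vertex -2.435 2.571 -0.644
vertex -1.442 3.261 0.192
vertex -1.77 3.127 -1.893
endloop
endfacet
facet normal 0.438 0.366 -0.821
outer loop
vertex -0.777 3.817 -1.057
vertex -0.225 3.069 -1.096
vertex -1.77 3.127 -1.893
endloop
endfacet
facet normal -0.594 0.804 0.042
outer loop
vertex -1.77 3.127 -1.893
vertex -1.442 3.261 0.192
vertex -0.777 3.817 -1.057
endloop
endfacet
facet normal 0.676 0.469 0.569
outer loop
vertex -0.777 3.817 -1.057
vertex -0.89 2.513 0.153
vertex -0.225 3.069 -1.096
endloop
endfacet
facet normal 0.676 0.469 0.569
outer loop
vertex -1.442 3.261 0.192
vertex -0.89 2.513 0.153
vertex -0.777 3.817 -1.057
endloop
endfacet
facet normal -0.856 0.199 -0.477
outer loop
vertex 0.175 2.976 3.264
vertex 0.87 4.644 2.711
vertex 0.781 2.265 1.879
endloop
endfacet
facet normal -0.368 -0.883 0.292
outer loop
vertex 2.63 1.836 2.909
vertex 0.175 2.976 3.264
vertex 0.781 2.265 1.879
endloop
endfacet
facet normal -0.856 0.199 -0.477
outer loop
vertex 0.781 2.265 1.879
vertex 0.87 4.644 2.711
vertex 1.476 3.934 1.327
endloop
endfacet
facet normal 0.363 -0.425 -0.829
outer loop
vertex 1.476 3.934 1.327
vertex 2.63 1.836 2.909
vertex 0.781 2.265 1.879
endloop
endfacet
facet normal -0.363 0.426 0.829
outer loop
vertex 0.175 2.976 3.264
vertex 2.719 4.215 3.741
vertex 0.87 4.644 2.711
endloop
endfacet
facet normal -0.368 -0.883 0.292
outer loop
vertex 2.024 2.546 4.293
vertex 0.175 2.976 3.264
vertex 2.63 1.836 2.909
endloop
endfacet
facet normal -0.363 0.425 0.829
outer loop
vertex 2.024 2.546 4.293
vertex 2.719 4.215 3.741
vertex 0.175 2.976 3.264
endloop
endfacet
facet normal 0.368 0.883 -0.292
outer loop
vertex 0.87 4.644 2.711
vertex 2.719 4.215 3.741
vertex 1.476 3.934 1.327
endloop
endfacet
facet normal 0.362 -0.426 -0.829
outer loop
vertex 3.325 3.504 2.356
vertex 2.63 1.836 2.909
vertex 1.476 3.934 1.327
endloop
endfacet
facet normal 0.368 0.883 -0.292
outer loop
vertex 1.476 3.934 1.327
vertex 2.719 4.215 3.741
vertex 3.325 3.504 2.356
endloop
endfacet
facet normal 0.856 -0.199 0.477
outer loop
vertex 3.325 3.504 2.356
vertex 2.024 2.546 4.293
vertex 2.63 1.836 2.909
endloop
endfacet
facet normal 0.856 -0.199 0.477
outer loop
vertex 2.719 4.215 3.741
vertex 2.024 2.546 4.293
vertex 3.325 3.504 2.356
endloop
endfacet

endsolid


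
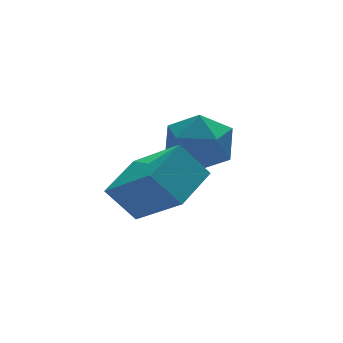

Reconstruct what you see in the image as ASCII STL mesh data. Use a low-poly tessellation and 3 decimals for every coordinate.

solid 
facet normal -0.546 0.340 0.766
outer loop
vertex -3.123 -1.221 0.667
vertex -1.797 -0.187 1.153
vertex -3.904 0.373 -0.598
endloop
endfacet
facet normal -0.757 -0.591 -0.278
outer loop
vertex -3.123 -0.113 -1.693
vertex -3.123 -1.221 0.667
vertex -3.904 0.373 -0.598
endloop
endfacet
facet normal -0.546 0.340 0.766
outer loop
vertex -3.904 0.373 -0.598
vertex -1.797 -0.187 1.153
vertex -2.578 1.408 -0.112
endloop
endfacet
facet normal -0.358 0.731 -0.580
outer loop
vertex -2.578 1.408 -0.112
vertex -3.123 -0.113 -1.693
vertex -3.904 0.373 -0.598
endloop
endfacet
facet normal 0.358 -0.732 0.580
outer loop
vertex -3.123 -1.221 0.667
vertex -1.016 -0.673 0.058
vertex -1.797 -0.187 1.153
endloop
endfacet
facet normal -0.757 -0.591 -0.277
outer loop
vertex -2.342 -1.708 -0.428
vertex -3.123 -1.221 0.667
vertex -3.123 -0.113 -1.693
endloop
endfacet
facet normal 0.358 -0.731 0.581
outer loop
vertex -2.342 -1.708 -0.428
vertex -1.016 -0.673 0.058
vertex -3.123 -1.221 0.667
endloop
endfacet
facet normal 0.757 0.591 0.278
outer loop
vertex -1.797 -0.187 1.153
vertex -1.016 -0.673 0.058
vertex -2.578 1.408 -0.112
endloop
endfacet
facet normal -0.358 0.732 -0.580
outer loop
vertex -1.797 0.921 -1.207
vertex -3.123 -0.113 -1.693
vertex -2.578 1.408 -0.112
endloop
endfacet
facet normal 0.757 0.591 0.277
outer loop
vertex -2.578 1.408 -0.112
vertex -1.016 -0.673 0.058
vertex -1.797 0.921 -1.207
endloop
endfacet
facet normal 0.546 -0.340 -0.766
outer loop
vertex -1.797 0.921 -1.207
vertex -2.342 -1.708 -0.428
vertex -3.123 -0.113 -1.693
endloop
endfacet
facet normal 0.546 -0.340 -0.766
outer loop
vertex -1.016 -0.673 0.058
vertex -2.342 -1.708 -0.428
vertex -1.797 0.921 -1.207
endloop
endfacet
facet normal -0.678 0.709 -0.193
outer loop
vertex -0.259 3.247 -0.729
vertex -1.155 2.407 -0.666
vertex -0.808 3.014 0.347
endloop
endfacet
facet normal -0.116 0.981 0.153
outer loop
vertex -0.259 3.247 -0.729
vertex -0.808 3.014 0.347
vertex 0.411 3.166 0.3
endloop
endfacet
facet normal 0.467 0.852 -0.237
outer loop
vertex -0.259 3.247 -0.729
vertex 0.411 3.166 0.3
vertex 0.819 2.653 -0.742
endloop
endfacet
facet normal 0.265 0.500 -0.824
outer loop
vertex -0.259 3.247 -0.729
vertex 0.819 2.653 -0.742
vertex -0.149 2.184 -1.338
endloop
endfacet
facet normal -0.442 0.411 -0.797
outer loop
vertex -0.259 3.247 -0.729
vertex -0.149 2.184 -1.338
vertex -1.155 2.407 -0.666
endloop
endfacet
facet normal -0.049 0.633 0.773
outer loop
vertex 0.411 3.166 0.3
vertex -0.808 3.014 0.347
vertex -0.071 2.276 0.998
endloop
endfacet
facet normal -0.958 0.193 0.212
outer loop
vertex -0.808 3.014 0.347
vertex -1.155 2.407 -0.666
vertex -1.039 1.807 0.402
endloop
endfacet
facet normal -0.575 -0.289 -0.765
outer loop
vertex -1.155 2.407 -0.666
vertex -0.149 2.184 -1.338
vertex -0.631 1.294 -0.64
endloop
endfacet
facet normal 0.569 -0.146 -0.809
outer loop
vertex -0.149 2.184 -1.338
vertex 0.819 2.653 -0.742
vertex 0.588 1.446 -0.687
endloop
endfacet
facet normal 0.894 0.424 0.141
outer loop
vertex 0.819 2.653 -0.742
vertex 0.411 3.166 0.3
vertex 0.935 2.053 0.326
endloop
endfacet
facet normal -0.265 -0.500 0.824
outer loop
vertex 0.039 1.213 0.389
vertex -0.071 2.276 0.998
vertex -1.039 1.807 0.402
endloop
endfacet
facet normal -0.467 -0.852 0.237
outer loop
vertex 0.039 1.213 0.389
vertex -1.039 1.807 0.402
vertex -0.631 1.294 -0.64
endloop
endfacet
facet normal 0.116 -0.981 -0.153
outer loop
vertex 0.039 1.213 0.389
vertex -0.631 1.294 -0.64
vertex 0.588 1.446 -0.687
endloop
endfacet
facet normal 0.678 -0.709 0.193
outer loop
vertex 0.039 1.213 0.389
vertex 0.588 1.446 -0.687
vertex 0.935 2.053 0.326
endloop
endfacet
facet normal 0.442 -0.411 0.797
outer loop
vertex 0.039 1.213 0.389
vertex 0.935 2.053 0.326
vertex -0.071 2.276 0.998
endloop
endfacet
facet normal -0.569 0.146 0.809
outer loop
vertex -1.039 1.807 0.402
vertex -0.071 2.276 0.998
vertex -0.808 3.014 0.347
endloop
endfacet
facet normal -0.894 -0.424 -0.141
outer loop
vertex -0.631 1.294 -0.64
vertex -1.039 1.807 0.402
vertex -1.155 2.407 -0.666
endloop
endfacet
facet normal 0.049 -0.633 -0.773
outer loop
vertex 0.588 1.446 -0.687
vertex -0.631 1.294 -0.64
vertex -0.149 2.184 -1.338
endloop
endfacet
facet normal 0.958 -0.193 -0.212
outer loop
vertex 0.935 2.053 0.326
vertex 0.588 1.446 -0.687
vertex 0.819 2.653 -0.742
endloop
endfacet
facet normal 0.575 0.289 0.765
outer loop
vertex -0.071 2.276 0.998
vertex 0.935 2.053 0.326
vertex 0.411 3.166 0.3
endloop
endfacet

endsolid


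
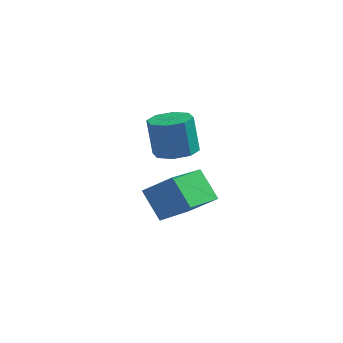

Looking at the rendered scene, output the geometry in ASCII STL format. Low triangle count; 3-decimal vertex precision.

solid 
facet normal 0.179 -0.095 -0.979
outer loop
vertex 1.009 -3.331 -0.502
vertex 0.403 -2.935 -0.651
vertex 1.116 -2.776 -0.536
endloop
endfacet
facet normal 0.966 -0.174 0.193
outer loop
vertex 1.009 -3.331 -0.502
vertex 1.116 -2.776 -0.536
vertex 0.764 -3.202 0.84
endloop
endfacet
facet normal 0.966 -0.174 0.193
outer loop
vertex 0.764 -3.202 0.84
vertex 1.116 -2.776 -0.536
vertex 0.871 -2.647 0.806
endloop
endfacet
facet normal -0.179 0.094 0.979
outer loop
vertex 0.764 -3.202 0.84
vertex 0.871 -2.647 0.806
vertex 0.157 -2.805 0.691
endloop
endfacet
facet normal 0.179 -0.094 -0.979
outer loop
vertex 1.116 -2.776 -0.536
vertex 0.403 -2.935 -0.651
vertex 0.805 -2.314 -0.637
endloop
endfacet
facet normal 0.816 0.570 0.094
outer loop
vertex 1.116 -2.776 -0.536
vertex 0.805 -2.314 -0.637
vertex 0.871 -2.647 0.806
endloop
endfacet
facet normal 0.816 0.570 0.094
outer loop
vertex 0.871 -2.647 0.806
vertex 0.805 -2.314 -0.637
vertex 0.56 -2.185 0.705
endloop
endfacet
facet normal -0.179 0.094 0.979
outer loop
vertex 0.871 -2.647 0.806
vertex 0.56 -2.185 0.705
vertex 0.157 -2.805 0.691
endloop
endfacet
facet normal 0.180 -0.094 -0.979
outer loop
vertex 0.805 -2.314 -0.637
vertex 0.403 -2.935 -0.651
vertex 0.258 -2.215 -0.747
endloop
endfacet
facet normal 0.189 0.980 -0.060
outer loop
vertex 0.805 -2.314 -0.637
vertex 0.258 -2.215 -0.747
vertex 0.56 -2.185 0.705
endloop
endfacet
facet normal 0.189 0.980 -0.060
outer loop
vertex 0.56 -2.185 0.705
vertex 0.258 -2.215 -0.747
vertex 0.013 -2.086 0.595
endloop
endfacet
facet normal -0.180 0.095 0.979
outer loop
vertex 0.56 -2.185 0.705
vertex 0.013 -2.086 0.595
vertex 0.157 -2.805 0.691
endloop
endfacet
facet normal 0.179 -0.095 -0.979
outer loop
vertex 0.258 -2.215 -0.747
vertex 0.403 -2.935 -0.651
vertex -0.204 -2.538 -0.8
endloop
endfacet
facet normal -0.550 0.816 -0.179
outer loop
vertex 0.258 -2.215 -0.747
vertex -0.204 -2.538 -0.8
vertex 0.013 -2.086 0.595
endloop
endfacet
facet normal -0.550 0.816 -0.179
outer loop
vertex 0.013 -2.086 0.595
vertex -0.204 -2.538 -0.8
vertex -0.449 -2.409 0.542
endloop
endfacet
facet normal -0.179 0.095 0.979
outer loop
vertex 0.013 -2.086 0.595
vertex -0.449 -2.409 0.542
vertex 0.157 -2.805 0.691
endloop
endfacet
facet normal 0.179 -0.094 -0.979
outer loop
vertex -0.204 -2.538 -0.8
vertex 0.403 -2.935 -0.651
vertex -0.311 -3.093 -0.766
endloop
endfacet
facet normal -0.966 0.174 -0.193
outer loop
vertex -0.204 -2.538 -0.8
vertex -0.311 -3.093 -0.766
vertex -0.449 -2.409 0.542
endloop
endfacet
facet normal -0.966 0.174 -0.193
outer loop
vertex -0.449 -2.409 0.542
vertex -0.311 -3.093 -0.766
vertex -0.556 -2.964 0.576
endloop
endfacet
facet normal -0.179 0.095 0.979
outer loop
vertex -0.449 -2.409 0.542
vertex -0.556 -2.964 0.576
vertex 0.157 -2.805 0.691
endloop
endfacet
facet normal 0.179 -0.094 -0.979
outer loop
vertex -0.311 -3.093 -0.766
vertex 0.403 -2.935 -0.651
vertex 0.0 -3.555 -0.665
endloop
endfacet
facet normal -0.816 -0.570 -0.094
outer loop
vertex -0.311 -3.093 -0.766
vertex 0.0 -3.555 -0.665
vertex -0.556 -2.964 0.576
endloop
endfacet
facet normal -0.816 -0.570 -0.094
outer loop
vertex -0.556 -2.964 0.576
vertex 0.0 -3.555 -0.665
vertex -0.245 -3.426 0.677
endloop
endfacet
facet normal -0.179 0.094 0.979
outer loop
vertex -0.556 -2.964 0.576
vertex -0.245 -3.426 0.677
vertex 0.157 -2.805 0.691
endloop
endfacet
facet normal 0.180 -0.095 -0.979
outer loop
vertex 0.0 -3.555 -0.665
vertex 0.403 -2.935 -0.651
vertex 0.547 -3.654 -0.555
endloop
endfacet
facet normal -0.189 -0.980 0.060
outer loop
vertex 0.0 -3.555 -0.665
vertex 0.547 -3.654 -0.555
vertex -0.245 -3.426 0.677
endloop
endfacet
facet normal -0.189 -0.980 0.060
outer loop
vertex -0.245 -3.426 0.677
vertex 0.547 -3.654 -0.555
vertex 0.302 -3.525 0.787
endloop
endfacet
facet normal -0.180 0.094 0.979
outer loop
vertex -0.245 -3.426 0.677
vertex 0.302 -3.525 0.787
vertex 0.157 -2.805 0.691
endloop
endfacet
facet normal 0.179 -0.095 -0.979
outer loop
vertex 0.547 -3.654 -0.555
vertex 0.403 -2.935 -0.651
vertex 1.009 -3.331 -0.502
endloop
endfacet
facet normal 0.550 -0.816 0.179
outer loop
vertex 0.547 -3.654 -0.555
vertex 1.009 -3.331 -0.502
vertex 0.302 -3.525 0.787
endloop
endfacet
facet normal 0.550 -0.816 0.179
outer loop
vertex 0.302 -3.525 0.787
vertex 1.009 -3.331 -0.502
vertex 0.764 -3.202 0.84
endloop
endfacet
facet normal -0.179 0.095 0.979
outer loop
vertex 0.302 -3.525 0.787
vertex 0.764 -3.202 0.84
vertex 0.157 -2.805 0.691
endloop
endfacet
facet normal -0.776 0.030 -0.630
outer loop
vertex -0.952 -2.334 -3.043
vertex -0.541 -0.763 -3.474
vertex -0.191 -2.797 -4.003
endloop
endfacet
facet normal -0.245 -0.935 0.257
outer loop
vertex 0.841 -2.837 -3.166
vertex -0.952 -2.334 -3.043
vertex -0.191 -2.797 -4.003
endloop
endfacet
facet normal -0.777 0.030 -0.629
outer loop
vertex -0.191 -2.797 -4.003
vertex -0.541 -0.763 -3.474
vertex 0.22 -1.226 -4.435
endloop
endfacet
facet normal 0.581 -0.354 -0.733
outer loop
vertex 0.22 -1.226 -4.435
vertex 0.841 -2.837 -3.166
vertex -0.191 -2.797 -4.003
endloop
endfacet
facet normal -0.581 0.353 0.733
outer loop
vertex -0.952 -2.334 -3.043
vertex 0.491 -0.803 -2.637
vertex -0.541 -0.763 -3.474
endloop
endfacet
facet normal -0.245 -0.935 0.257
outer loop
vertex 0.08 -2.374 -2.205
vertex -0.952 -2.334 -3.043
vertex 0.841 -2.837 -3.166
endloop
endfacet
facet normal -0.581 0.354 0.733
outer loop
vertex 0.08 -2.374 -2.205
vertex 0.491 -0.803 -2.637
vertex -0.952 -2.334 -3.043
endloop
endfacet
facet normal 0.245 0.935 -0.257
outer loop
vertex -0.541 -0.763 -3.474
vertex 0.491 -0.803 -2.637
vertex 0.22 -1.226 -4.435
endloop
endfacet
facet normal 0.581 -0.353 -0.733
outer loop
vertex 1.252 -1.266 -3.597
vertex 0.841 -2.837 -3.166
vertex 0.22 -1.226 -4.435
endloop
endfacet
facet normal 0.245 0.935 -0.257
outer loop
vertex 0.22 -1.226 -4.435
vertex 0.491 -0.803 -2.637
vertex 1.252 -1.266 -3.597
endloop
endfacet
facet normal 0.776 -0.030 0.629
outer loop
vertex 1.252 -1.266 -3.597
vertex 0.08 -2.374 -2.205
vertex 0.841 -2.837 -3.166
endloop
endfacet
facet normal 0.776 -0.030 0.630
outer loop
vertex 0.491 -0.803 -2.637
vertex 0.08 -2.374 -2.205
vertex 1.252 -1.266 -3.597
endloop
endfacet

endsolid


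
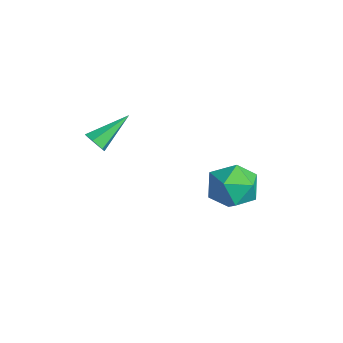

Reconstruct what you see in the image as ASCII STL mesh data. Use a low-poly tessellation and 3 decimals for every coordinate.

solid 
facet normal -0.684 -0.072 0.726
outer loop
vertex -0.034 3.832 -1.483
vertex 0.432 2.706 -1.156
vertex 0.887 3.755 -0.624
endloop
endfacet
facet normal -0.513 0.609 0.605
outer loop
vertex -0.034 3.832 -1.483
vertex 0.887 3.755 -0.624
vertex 0.92 4.657 -1.505
endloop
endfacet
facet normal -0.653 0.753 -0.081
outer loop
vertex -0.034 3.832 -1.483
vertex 0.92 4.657 -1.505
vertex 0.486 4.165 -2.583
endloop
endfacet
facet normal -0.910 0.160 -0.382
outer loop
vertex -0.034 3.832 -1.483
vertex 0.486 4.165 -2.583
vertex 0.184 2.959 -2.367
endloop
endfacet
facet normal -0.929 -0.351 0.117
outer loop
vertex -0.034 3.832 -1.483
vertex 0.184 2.959 -2.367
vertex 0.432 2.706 -1.156
endloop
endfacet
facet normal 0.190 0.683 0.706
outer loop
vertex 0.92 4.657 -1.505
vertex 0.887 3.755 -0.624
vertex 1.976 4.041 -1.193
endloop
endfacet
facet normal -0.086 -0.421 0.903
outer loop
vertex 0.887 3.755 -0.624
vertex 0.432 2.706 -1.156
vertex 1.674 2.835 -0.977
endloop
endfacet
facet normal -0.484 -0.871 -0.083
outer loop
vertex 0.432 2.706 -1.156
vertex 0.184 2.959 -2.367
vertex 1.24 2.343 -2.055
endloop
endfacet
facet normal -0.453 -0.046 -0.890
outer loop
vertex 0.184 2.959 -2.367
vertex 0.486 4.165 -2.583
vertex 1.273 3.245 -2.936
endloop
endfacet
facet normal -0.037 0.915 -0.403
outer loop
vertex 0.486 4.165 -2.583
vertex 0.92 4.657 -1.505
vertex 1.728 4.294 -2.404
endloop
endfacet
facet normal 0.910 -0.160 0.382
outer loop
vertex 2.194 3.168 -2.077
vertex 1.976 4.041 -1.193
vertex 1.674 2.835 -0.977
endloop
endfacet
facet normal 0.653 -0.753 0.081
outer loop
vertex 2.194 3.168 -2.077
vertex 1.674 2.835 -0.977
vertex 1.24 2.343 -2.055
endloop
endfacet
facet normal 0.513 -0.609 -0.605
outer loop
vertex 2.194 3.168 -2.077
vertex 1.24 2.343 -2.055
vertex 1.273 3.245 -2.936
endloop
endfacet
facet normal 0.684 0.072 -0.726
outer loop
vertex 2.194 3.168 -2.077
vertex 1.273 3.245 -2.936
vertex 1.728 4.294 -2.404
endloop
endfacet
facet normal 0.929 0.351 -0.117
outer loop
vertex 2.194 3.168 -2.077
vertex 1.728 4.294 -2.404
vertex 1.976 4.041 -1.193
endloop
endfacet
facet normal 0.453 0.046 0.890
outer loop
vertex 1.674 2.835 -0.977
vertex 1.976 4.041 -1.193
vertex 0.887 3.755 -0.624
endloop
endfacet
facet normal 0.037 -0.915 0.403
outer loop
vertex 1.24 2.343 -2.055
vertex 1.674 2.835 -0.977
vertex 0.432 2.706 -1.156
endloop
endfacet
facet normal -0.190 -0.683 -0.706
outer loop
vertex 1.273 3.245 -2.936
vertex 1.24 2.343 -2.055
vertex 0.184 2.959 -2.367
endloop
endfacet
facet normal 0.086 0.421 -0.903
outer loop
vertex 1.728 4.294 -2.404
vertex 1.273 3.245 -2.936
vertex 0.486 4.165 -2.583
endloop
endfacet
facet normal 0.484 0.871 0.083
outer loop
vertex 1.976 4.041 -1.193
vertex 1.728 4.294 -2.404
vertex 0.92 4.657 -1.505
endloop
endfacet
facet normal 0.191 -0.835 -0.517
outer loop
vertex -0.272 -2.159 1.784
vertex -0.613 -1.958 1.333
vertex -0.027 -1.831 1.345
endloop
endfacet
facet normal 0.814 0.145 0.562
outer loop
vertex -0.272 -2.159 1.784
vertex -0.027 -1.831 1.345
vertex -0.987 -0.322 2.347
endloop
endfacet
facet normal 0.191 -0.834 -0.517
outer loop
vertex -0.027 -1.831 1.345
vertex -0.613 -1.958 1.333
vertex -0.367 -1.63 0.895
endloop
endfacet
facet normal 0.725 0.636 -0.264
outer loop
vertex -0.027 -1.831 1.345
vertex -0.367 -1.63 0.895
vertex -0.987 -0.322 2.347
endloop
endfacet
facet normal 0.191 -0.834 -0.518
outer loop
vertex -0.367 -1.63 0.895
vertex -0.613 -1.958 1.333
vertex -0.954 -1.756 0.882
endloop
endfacet
facet normal -0.136 0.706 -0.695
outer loop
vertex -0.367 -1.63 0.895
vertex -0.954 -1.756 0.882
vertex -0.987 -0.322 2.347
endloop
endfacet
facet normal 0.190 -0.834 -0.517
outer loop
vertex -0.954 -1.756 0.882
vertex -0.613 -1.958 1.333
vertex -1.199 -2.084 1.321
endloop
endfacet
facet normal -0.912 0.283 -0.297
outer loop
vertex -0.954 -1.756 0.882
vertex -1.199 -2.084 1.321
vertex -0.987 -0.322 2.347
endloop
endfacet
facet normal 0.190 -0.834 -0.518
outer loop
vertex -1.199 -2.084 1.321
vertex -0.613 -1.958 1.333
vertex -0.859 -2.286 1.771
endloop
endfacet
facet normal -0.823 -0.209 0.528
outer loop
vertex -1.199 -2.084 1.321
vertex -0.859 -2.286 1.771
vertex -0.987 -0.322 2.347
endloop
endfacet
facet normal 0.192 -0.834 -0.517
outer loop
vertex -0.859 -2.286 1.771
vertex -0.613 -1.958 1.333
vertex -0.272 -2.159 1.784
endloop
endfacet
facet normal 0.039 -0.279 0.960
outer loop
vertex -0.859 -2.286 1.771
vertex -0.272 -2.159 1.784
vertex -0.987 -0.322 2.347
endloop
endfacet

endsolid


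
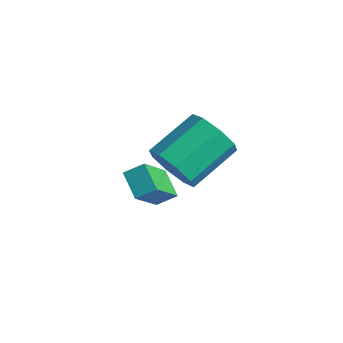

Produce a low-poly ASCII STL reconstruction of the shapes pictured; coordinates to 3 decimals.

solid 
facet normal -0.479 -0.712 -0.514
outer loop
vertex 3.59 -1.434 0.407
vertex 2.641 -1.208 0.978
vertex 3.131 -0.229 -0.834
endloop
endfacet
facet normal 0.839 -0.200 -0.505
outer loop
vertex 3.519 0.348 -0.418
vertex 3.59 -1.434 0.407
vertex 3.131 -0.229 -0.834
endloop
endfacet
facet normal -0.478 -0.712 -0.514
outer loop
vertex 3.131 -0.229 -0.834
vertex 2.641 -1.208 0.978
vertex 2.182 -0.003 -0.264
endloop
endfacet
facet normal -0.257 0.673 -0.694
outer loop
vertex 2.182 -0.003 -0.264
vertex 3.519 0.348 -0.418
vertex 3.131 -0.229 -0.834
endloop
endfacet
facet normal 0.257 -0.673 0.694
outer loop
vertex 3.59 -1.434 0.407
vertex 3.029 -0.631 1.394
vertex 2.641 -1.208 0.978
endloop
endfacet
facet normal 0.840 -0.200 -0.505
outer loop
vertex 3.978 -0.857 0.824
vertex 3.59 -1.434 0.407
vertex 3.519 0.348 -0.418
endloop
endfacet
facet normal 0.256 -0.673 0.693
outer loop
vertex 3.978 -0.857 0.824
vertex 3.029 -0.631 1.394
vertex 3.59 -1.434 0.407
endloop
endfacet
facet normal -0.840 0.201 0.505
outer loop
vertex 2.641 -1.208 0.978
vertex 3.029 -0.631 1.394
vertex 2.182 -0.003 -0.264
endloop
endfacet
facet normal -0.257 0.674 -0.693
outer loop
vertex 2.57 0.574 0.153
vertex 3.519 0.348 -0.418
vertex 2.182 -0.003 -0.264
endloop
endfacet
facet normal -0.840 0.200 0.505
outer loop
vertex 2.182 -0.003 -0.264
vertex 3.029 -0.631 1.394
vertex 2.57 0.574 0.153
endloop
endfacet
facet normal 0.479 0.712 0.514
outer loop
vertex 2.57 0.574 0.153
vertex 3.978 -0.857 0.824
vertex 3.519 0.348 -0.418
endloop
endfacet
facet normal 0.478 0.712 0.514
outer loop
vertex 3.029 -0.631 1.394
vertex 3.978 -0.857 0.824
vertex 2.57 0.574 0.153
endloop
endfacet
facet normal 0.011 -0.884 -0.467
outer loop
vertex 2.13 2.133 -1.775
vertex 1.342 1.781 -1.127
vertex 1.378 2.285 -2.081
endloop
endfacet
facet normal 0.414 0.429 -0.803
outer loop
vertex 2.13 2.133 -1.775
vertex 1.378 2.285 -2.081
vertex 2.107 4.051 -0.762
endloop
endfacet
facet normal 0.413 0.430 -0.803
outer loop
vertex 2.107 4.051 -0.762
vertex 1.378 2.285 -2.081
vertex 1.354 4.204 -1.067
endloop
endfacet
facet normal -0.010 0.884 0.468
outer loop
vertex 2.107 4.051 -0.762
vertex 1.354 4.204 -1.067
vertex 1.318 3.699 -0.113
endloop
endfacet
facet normal 0.011 -0.884 -0.467
outer loop
vertex 1.378 2.285 -2.081
vertex 1.342 1.781 -1.127
vertex 0.604 2.142 -1.828
endloop
endfacet
facet normal -0.351 0.434 -0.830
outer loop
vertex 1.378 2.285 -2.081
vertex 0.604 2.142 -1.828
vertex 1.354 4.204 -1.067
endloop
endfacet
facet normal -0.352 0.434 -0.829
outer loop
vertex 1.354 4.204 -1.067
vertex 0.604 2.142 -1.828
vertex 0.581 4.061 -0.814
endloop
endfacet
facet normal -0.011 0.884 0.468
outer loop
vertex 1.354 4.204 -1.067
vertex 0.581 4.061 -0.814
vertex 1.318 3.699 -0.113
endloop
endfacet
facet normal 0.011 -0.884 -0.467
outer loop
vertex 0.604 2.142 -1.828
vertex 1.342 1.781 -1.127
vertex 0.262 1.787 -1.164
endloop
endfacet
facet normal -0.910 0.185 -0.370
outer loop
vertex 0.604 2.142 -1.828
vertex 0.262 1.787 -1.164
vertex 0.581 4.061 -0.814
endloop
endfacet
facet normal -0.910 0.185 -0.370
outer loop
vertex 0.581 4.061 -0.814
vertex 0.262 1.787 -1.164
vertex 0.239 3.706 -0.15
endloop
endfacet
facet normal -0.010 0.884 0.467
outer loop
vertex 0.581 4.061 -0.814
vertex 0.239 3.706 -0.15
vertex 1.318 3.699 -0.113
endloop
endfacet
facet normal 0.011 -0.885 -0.466
outer loop
vertex 0.262 1.787 -1.164
vertex 1.342 1.781 -1.127
vertex 0.553 1.429 -0.478
endloop
endfacet
facet normal -0.936 -0.173 0.307
outer loop
vertex 0.262 1.787 -1.164
vertex 0.553 1.429 -0.478
vertex 0.239 3.706 -0.15
endloop
endfacet
facet normal -0.936 -0.173 0.307
outer loop
vertex 0.239 3.706 -0.15
vertex 0.553 1.429 -0.478
vertex 0.53 3.347 0.535
endloop
endfacet
facet normal -0.010 0.884 0.468
outer loop
vertex 0.239 3.706 -0.15
vertex 0.53 3.347 0.535
vertex 1.318 3.699 -0.113
endloop
endfacet
facet normal 0.010 -0.884 -0.468
outer loop
vertex 0.553 1.429 -0.478
vertex 1.342 1.781 -1.127
vertex 1.306 1.276 -0.173
endloop
endfacet
facet normal -0.413 -0.429 0.803
outer loop
vertex 0.553 1.429 -0.478
vertex 1.306 1.276 -0.173
vertex 0.53 3.347 0.535
endloop
endfacet
facet normal -0.414 -0.429 0.803
outer loop
vertex 0.53 3.347 0.535
vertex 1.306 1.276 -0.173
vertex 1.282 3.195 0.841
endloop
endfacet
facet normal -0.011 0.884 0.467
outer loop
vertex 0.53 3.347 0.535
vertex 1.282 3.195 0.841
vertex 1.318 3.699 -0.113
endloop
endfacet
facet normal 0.011 -0.884 -0.468
outer loop
vertex 1.306 1.276 -0.173
vertex 1.342 1.781 -1.127
vertex 2.079 1.419 -0.426
endloop
endfacet
facet normal 0.352 -0.434 0.829
outer loop
vertex 1.306 1.276 -0.173
vertex 2.079 1.419 -0.426
vertex 1.282 3.195 0.841
endloop
endfacet
facet normal 0.351 -0.434 0.830
outer loop
vertex 1.282 3.195 0.841
vertex 2.079 1.419 -0.426
vertex 2.056 3.338 0.588
endloop
endfacet
facet normal -0.011 0.884 0.467
outer loop
vertex 1.282 3.195 0.841
vertex 2.056 3.338 0.588
vertex 1.318 3.699 -0.113
endloop
endfacet
facet normal 0.010 -0.884 -0.467
outer loop
vertex 2.079 1.419 -0.426
vertex 1.342 1.781 -1.127
vertex 2.421 1.774 -1.09
endloop
endfacet
facet normal 0.910 -0.185 0.370
outer loop
vertex 2.079 1.419 -0.426
vertex 2.421 1.774 -1.09
vertex 2.056 3.338 0.588
endloop
endfacet
facet normal 0.910 -0.185 0.370
outer loop
vertex 2.056 3.338 0.588
vertex 2.421 1.774 -1.09
vertex 2.398 3.693 -0.076
endloop
endfacet
facet normal -0.011 0.884 0.467
outer loop
vertex 2.056 3.338 0.588
vertex 2.398 3.693 -0.076
vertex 1.318 3.699 -0.113
endloop
endfacet
facet normal 0.010 -0.884 -0.468
outer loop
vertex 2.421 1.774 -1.09
vertex 1.342 1.781 -1.127
vertex 2.13 2.133 -1.775
endloop
endfacet
facet normal 0.936 0.173 -0.307
outer loop
vertex 2.421 1.774 -1.09
vertex 2.13 2.133 -1.775
vertex 2.398 3.693 -0.076
endloop
endfacet
facet normal 0.936 0.173 -0.307
outer loop
vertex 2.398 3.693 -0.076
vertex 2.13 2.133 -1.775
vertex 2.107 4.051 -0.762
endloop
endfacet
facet normal -0.011 0.885 0.466
outer loop
vertex 2.398 3.693 -0.076
vertex 2.107 4.051 -0.762
vertex 1.318 3.699 -0.113
endloop
endfacet

endsolid


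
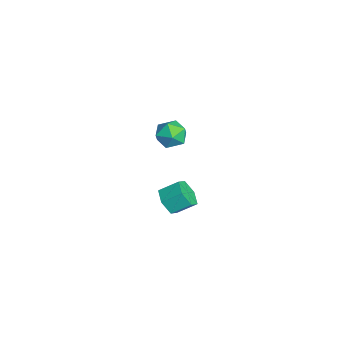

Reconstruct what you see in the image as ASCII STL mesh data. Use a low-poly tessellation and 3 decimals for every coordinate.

solid 
facet normal -0.341 0.858 0.384
outer loop
vertex 3.248 3.046 3.698
vertex 2.884 2.568 4.443
vertex 3.778 2.906 4.482
endloop
endfacet
facet normal 0.251 0.968 0.003
outer loop
vertex 3.248 3.046 3.698
vertex 3.778 2.906 4.482
vertex 4.17 2.807 3.615
endloop
endfacet
facet normal 0.132 0.738 -0.662
outer loop
vertex 3.248 3.046 3.698
vertex 4.17 2.807 3.615
vertex 3.518 2.407 3.04
endloop
endfacet
facet normal -0.535 0.486 -0.691
outer loop
vertex 3.248 3.046 3.698
vertex 3.518 2.407 3.04
vertex 2.723 2.26 3.552
endloop
endfacet
facet normal -0.827 0.561 -0.044
outer loop
vertex 3.248 3.046 3.698
vertex 2.723 2.26 3.552
vertex 2.884 2.568 4.443
endloop
endfacet
facet normal 0.772 0.569 0.284
outer loop
vertex 4.17 2.807 3.615
vertex 3.778 2.906 4.482
vertex 4.377 2.18 4.308
endloop
endfacet
facet normal -0.187 0.391 0.901
outer loop
vertex 3.778 2.906 4.482
vertex 2.884 2.568 4.443
vertex 3.582 2.033 4.82
endloop
endfacet
facet normal -0.974 -0.092 0.208
outer loop
vertex 2.884 2.568 4.443
vertex 2.723 2.26 3.552
vertex 2.93 1.633 4.245
endloop
endfacet
facet normal -0.501 -0.212 -0.839
outer loop
vertex 2.723 2.26 3.552
vertex 3.518 2.407 3.04
vertex 3.322 1.534 3.378
endloop
endfacet
facet normal 0.578 0.196 -0.792
outer loop
vertex 3.518 2.407 3.04
vertex 4.17 2.807 3.615
vertex 4.216 1.872 3.417
endloop
endfacet
facet normal 0.535 -0.486 0.691
outer loop
vertex 3.852 1.394 4.162
vertex 4.377 2.18 4.308
vertex 3.582 2.033 4.82
endloop
endfacet
facet normal -0.132 -0.738 0.662
outer loop
vertex 3.852 1.394 4.162
vertex 3.582 2.033 4.82
vertex 2.93 1.633 4.245
endloop
endfacet
facet normal -0.251 -0.968 -0.003
outer loop
vertex 3.852 1.394 4.162
vertex 2.93 1.633 4.245
vertex 3.322 1.534 3.378
endloop
endfacet
facet normal 0.341 -0.858 -0.384
outer loop
vertex 3.852 1.394 4.162
vertex 3.322 1.534 3.378
vertex 4.216 1.872 3.417
endloop
endfacet
facet normal 0.827 -0.561 0.044
outer loop
vertex 3.852 1.394 4.162
vertex 4.216 1.872 3.417
vertex 4.377 2.18 4.308
endloop
endfacet
facet normal 0.501 0.212 0.839
outer loop
vertex 3.582 2.033 4.82
vertex 4.377 2.18 4.308
vertex 3.778 2.906 4.482
endloop
endfacet
facet normal -0.578 -0.196 0.792
outer loop
vertex 2.93 1.633 4.245
vertex 3.582 2.033 4.82
vertex 2.884 2.568 4.443
endloop
endfacet
facet normal -0.772 -0.569 -0.284
outer loop
vertex 3.322 1.534 3.378
vertex 2.93 1.633 4.245
vertex 2.723 2.26 3.552
endloop
endfacet
facet normal 0.187 -0.391 -0.901
outer loop
vertex 4.216 1.872 3.417
vertex 3.322 1.534 3.378
vertex 3.518 2.407 3.04
endloop
endfacet
facet normal 0.974 0.092 -0.208
outer loop
vertex 4.377 2.18 4.308
vertex 4.216 1.872 3.417
vertex 4.17 2.807 3.615
endloop
endfacet
facet normal -0.088 -0.831 -0.549
outer loop
vertex 2.415 1.851 -2.659
vertex 1.783 2.28 -3.207
vertex 2.697 2.324 -3.421
endloop
endfacet
facet normal 0.950 -0.236 0.205
outer loop
vertex 2.415 1.851 -2.659
vertex 2.697 2.324 -3.421
vertex 2.53 2.932 -1.946
endloop
endfacet
facet normal 0.950 -0.235 0.204
outer loop
vertex 2.53 2.932 -1.946
vertex 2.697 2.324 -3.421
vertex 2.811 3.405 -2.708
endloop
endfacet
facet normal 0.088 0.831 0.549
outer loop
vertex 2.53 2.932 -1.946
vertex 2.811 3.405 -2.708
vertex 1.897 3.36 -2.493
endloop
endfacet
facet normal -0.088 -0.832 -0.548
outer loop
vertex 2.697 2.324 -3.421
vertex 1.783 2.28 -3.207
vertex 2.064 2.752 -3.969
endloop
endfacet
facet normal 0.734 0.318 -0.600
outer loop
vertex 2.697 2.324 -3.421
vertex 2.064 2.752 -3.969
vertex 2.811 3.405 -2.708
endloop
endfacet
facet normal 0.735 0.317 -0.600
outer loop
vertex 2.811 3.405 -2.708
vertex 2.064 2.752 -3.969
vertex 2.179 3.833 -3.256
endloop
endfacet
facet normal 0.088 0.832 0.548
outer loop
vertex 2.811 3.405 -2.708
vertex 2.179 3.833 -3.256
vertex 1.897 3.36 -2.493
endloop
endfacet
facet normal -0.089 -0.832 -0.548
outer loop
vertex 2.064 2.752 -3.969
vertex 1.783 2.28 -3.207
vertex 1.15 2.708 -3.754
endloop
endfacet
facet normal -0.216 0.554 -0.804
outer loop
vertex 2.064 2.752 -3.969
vertex 1.15 2.708 -3.754
vertex 2.179 3.833 -3.256
endloop
endfacet
facet normal -0.216 0.554 -0.804
outer loop
vertex 2.179 3.833 -3.256
vertex 1.15 2.708 -3.754
vertex 1.265 3.789 -3.041
endloop
endfacet
facet normal 0.089 0.832 0.548
outer loop
vertex 2.179 3.833 -3.256
vertex 1.265 3.789 -3.041
vertex 1.897 3.36 -2.493
endloop
endfacet
facet normal -0.088 -0.831 -0.549
outer loop
vertex 1.15 2.708 -3.754
vertex 1.783 2.28 -3.207
vertex 0.869 2.235 -2.992
endloop
endfacet
facet normal -0.950 0.236 -0.204
outer loop
vertex 1.15 2.708 -3.754
vertex 0.869 2.235 -2.992
vertex 1.265 3.789 -3.041
endloop
endfacet
facet normal -0.950 0.236 -0.205
outer loop
vertex 1.265 3.789 -3.041
vertex 0.869 2.235 -2.992
vertex 0.983 3.316 -2.279
endloop
endfacet
facet normal 0.088 0.831 0.549
outer loop
vertex 1.265 3.789 -3.041
vertex 0.983 3.316 -2.279
vertex 1.897 3.36 -2.493
endloop
endfacet
facet normal -0.088 -0.832 -0.548
outer loop
vertex 0.869 2.235 -2.992
vertex 1.783 2.28 -3.207
vertex 1.501 1.807 -2.444
endloop
endfacet
facet normal -0.735 -0.318 0.599
outer loop
vertex 0.869 2.235 -2.992
vertex 1.501 1.807 -2.444
vertex 0.983 3.316 -2.279
endloop
endfacet
facet normal -0.734 -0.318 0.600
outer loop
vertex 0.983 3.316 -2.279
vertex 1.501 1.807 -2.444
vertex 1.616 2.888 -1.731
endloop
endfacet
facet normal 0.088 0.832 0.548
outer loop
vertex 0.983 3.316 -2.279
vertex 1.616 2.888 -1.731
vertex 1.897 3.36 -2.493
endloop
endfacet
facet normal -0.089 -0.832 -0.548
outer loop
vertex 1.501 1.807 -2.444
vertex 1.783 2.28 -3.207
vertex 2.415 1.851 -2.659
endloop
endfacet
facet normal 0.216 -0.554 0.804
outer loop
vertex 1.501 1.807 -2.444
vertex 2.415 1.851 -2.659
vertex 1.616 2.888 -1.731
endloop
endfacet
facet normal 0.216 -0.554 0.804
outer loop
vertex 1.616 2.888 -1.731
vertex 2.415 1.851 -2.659
vertex 2.53 2.932 -1.946
endloop
endfacet
facet normal 0.089 0.832 0.548
outer loop
vertex 1.616 2.888 -1.731
vertex 2.53 2.932 -1.946
vertex 1.897 3.36 -2.493
endloop
endfacet

endsolid


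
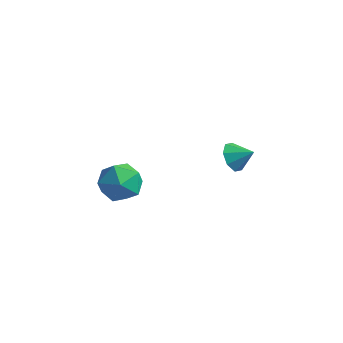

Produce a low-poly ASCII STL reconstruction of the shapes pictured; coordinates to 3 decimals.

solid 
facet normal -0.819 -0.235 -0.523
outer loop
vertex 3.862 1.864 -1.863
vertex 3.397 2.472 -1.409
vertex 3.875 2.477 -2.159
endloop
endfacet
facet normal 0.939 -0.166 -0.302
outer loop
vertex 3.862 1.864 -1.863
vertex 3.875 2.477 -2.159
vertex 4.363 2.748 -0.791
endloop
endfacet
facet normal -0.819 -0.236 -0.523
outer loop
vertex 3.875 2.477 -2.159
vertex 3.397 2.472 -1.409
vertex 3.608 3.087 -2.016
endloop
endfacet
facet normal 0.812 0.444 -0.378
outer loop
vertex 3.875 2.477 -2.159
vertex 3.608 3.087 -2.016
vertex 4.363 2.748 -0.791
endloop
endfacet
facet normal -0.819 -0.235 -0.523
outer loop
vertex 3.608 3.087 -2.016
vertex 3.397 2.472 -1.409
vertex 3.218 3.337 -1.517
endloop
endfacet
facet normal 0.485 0.872 -0.058
outer loop
vertex 3.608 3.087 -2.016
vertex 3.218 3.337 -1.517
vertex 4.363 2.748 -0.791
endloop
endfacet
facet normal -0.819 -0.235 -0.524
outer loop
vertex 3.218 3.337 -1.517
vertex 3.397 2.472 -1.409
vertex 2.932 3.079 -0.954
endloop
endfacet
facet normal 0.147 0.869 0.473
outer loop
vertex 3.218 3.337 -1.517
vertex 2.932 3.079 -0.954
vertex 4.363 2.748 -0.791
endloop
endfacet
facet normal -0.819 -0.235 -0.523
outer loop
vertex 2.932 3.079 -0.954
vertex 3.397 2.472 -1.409
vertex 2.919 2.466 -0.658
endloop
endfacet
facet normal -0.002 0.435 0.900
outer loop
vertex 2.932 3.079 -0.954
vertex 2.919 2.466 -0.658
vertex 4.363 2.748 -0.791
endloop
endfacet
facet normal -0.819 -0.234 -0.523
outer loop
vertex 2.919 2.466 -0.658
vertex 3.397 2.472 -1.409
vertex 3.185 1.856 -0.802
endloop
endfacet
facet normal 0.124 -0.176 0.976
outer loop
vertex 2.919 2.466 -0.658
vertex 3.185 1.856 -0.802
vertex 4.363 2.748 -0.791
endloop
endfacet
facet normal -0.819 -0.235 -0.524
outer loop
vertex 3.185 1.856 -0.802
vertex 3.397 2.472 -1.409
vertex 3.576 1.606 -1.301
endloop
endfacet
facet normal 0.451 -0.604 0.657
outer loop
vertex 3.185 1.856 -0.802
vertex 3.576 1.606 -1.301
vertex 4.363 2.748 -0.791
endloop
endfacet
facet normal -0.819 -0.235 -0.524
outer loop
vertex 3.576 1.606 -1.301
vertex 3.397 2.472 -1.409
vertex 3.862 1.864 -1.863
endloop
endfacet
facet normal 0.790 -0.600 0.126
outer loop
vertex 3.576 1.606 -1.301
vertex 3.862 1.864 -1.863
vertex 4.363 2.748 -0.791
endloop
endfacet
facet normal 0.397 -0.179 0.900
outer loop
vertex 1.816 -3.137 0.472
vertex 0.768 -3.645 0.833
vertex 1.632 -4.332 0.316
endloop
endfacet
facet normal 0.899 -0.190 0.394
outer loop
vertex 1.816 -3.137 0.472
vertex 1.632 -4.332 0.316
vertex 2.158 -3.676 -0.568
endloop
endfacet
facet normal 0.894 0.443 0.065
outer loop
vertex 1.816 -3.137 0.472
vertex 2.158 -3.676 -0.568
vertex 1.619 -2.583 -0.597
endloop
endfacet
facet normal 0.389 0.845 0.366
outer loop
vertex 1.816 -3.137 0.472
vertex 1.619 -2.583 -0.597
vertex 0.759 -2.563 0.269
endloop
endfacet
facet normal 0.081 0.461 0.884
outer loop
vertex 1.816 -3.137 0.472
vertex 0.759 -2.563 0.269
vertex 0.768 -3.645 0.833
endloop
endfacet
facet normal 0.720 -0.689 -0.083
outer loop
vertex 2.158 -3.676 -0.568
vertex 1.632 -4.332 0.316
vertex 1.321 -4.517 -0.849
endloop
endfacet
facet normal -0.093 -0.671 0.736
outer loop
vertex 1.632 -4.332 0.316
vertex 0.768 -3.645 0.833
vertex 0.461 -4.497 0.017
endloop
endfacet
facet normal -0.604 0.364 0.709
outer loop
vertex 0.768 -3.645 0.833
vertex 0.759 -2.563 0.269
vertex -0.078 -3.404 -0.012
endloop
endfacet
facet normal -0.106 0.986 -0.128
outer loop
vertex 0.759 -2.563 0.269
vertex 1.619 -2.583 -0.597
vertex 0.448 -2.748 -0.896
endloop
endfacet
facet normal 0.712 0.335 -0.617
outer loop
vertex 1.619 -2.583 -0.597
vertex 2.158 -3.676 -0.568
vertex 1.312 -3.435 -1.413
endloop
endfacet
facet normal -0.389 -0.845 -0.366
outer loop
vertex 0.264 -3.943 -1.052
vertex 1.321 -4.517 -0.849
vertex 0.461 -4.497 0.017
endloop
endfacet
facet normal -0.894 -0.443 -0.065
outer loop
vertex 0.264 -3.943 -1.052
vertex 0.461 -4.497 0.017
vertex -0.078 -3.404 -0.012
endloop
endfacet
facet normal -0.899 0.190 -0.394
outer loop
vertex 0.264 -3.943 -1.052
vertex -0.078 -3.404 -0.012
vertex 0.448 -2.748 -0.896
endloop
endfacet
facet normal -0.397 0.179 -0.900
outer loop
vertex 0.264 -3.943 -1.052
vertex 0.448 -2.748 -0.896
vertex 1.312 -3.435 -1.413
endloop
endfacet
facet normal -0.081 -0.461 -0.884
outer loop
vertex 0.264 -3.943 -1.052
vertex 1.312 -3.435 -1.413
vertex 1.321 -4.517 -0.849
endloop
endfacet
facet normal 0.106 -0.986 0.128
outer loop
vertex 0.461 -4.497 0.017
vertex 1.321 -4.517 -0.849
vertex 1.632 -4.332 0.316
endloop
endfacet
facet normal -0.712 -0.335 0.617
outer loop
vertex -0.078 -3.404 -0.012
vertex 0.461 -4.497 0.017
vertex 0.768 -3.645 0.833
endloop
endfacet
facet normal -0.720 0.689 0.083
outer loop
vertex 0.448 -2.748 -0.896
vertex -0.078 -3.404 -0.012
vertex 0.759 -2.563 0.269
endloop
endfacet
facet normal 0.093 0.671 -0.736
outer loop
vertex 1.312 -3.435 -1.413
vertex 0.448 -2.748 -0.896
vertex 1.619 -2.583 -0.597
endloop
endfacet
facet normal 0.604 -0.364 -0.709
outer loop
vertex 1.321 -4.517 -0.849
vertex 1.312 -3.435 -1.413
vertex 2.158 -3.676 -0.568
endloop
endfacet

endsolid
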